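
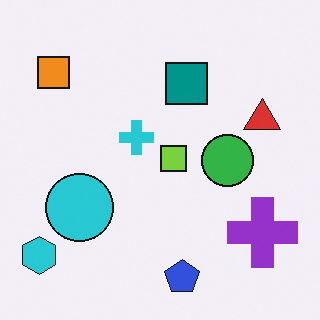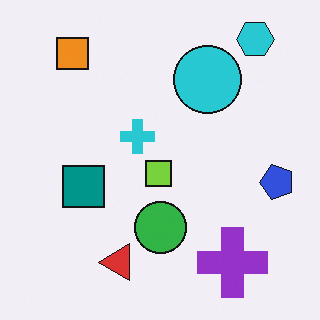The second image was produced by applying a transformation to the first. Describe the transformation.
The transformation is: transposed (reflected across the top-left ↔ bottom-right diagonal).

Shapes have swapped their row and column positions — what was in the top-right is now in the bottom-left — a diagonal reflection.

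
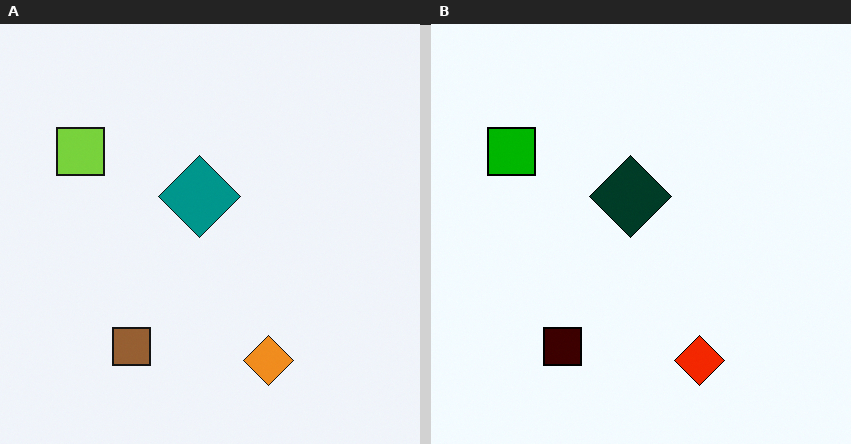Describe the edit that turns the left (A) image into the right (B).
Given much higher contrast.

Tones are pushed away from mid-grey across the whole image — a global contrast change.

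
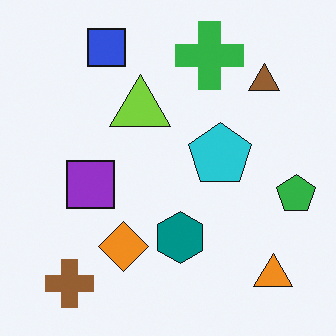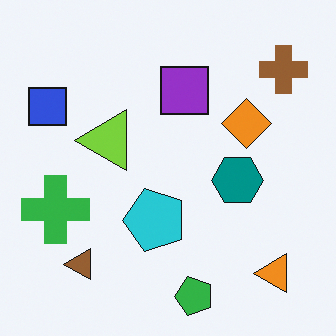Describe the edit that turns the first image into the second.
The transformation is: transposed (reflected across the top-left ↔ bottom-right diagonal).

Shapes have swapped their row and column positions — what was in the top-right is now in the bottom-left — a diagonal reflection.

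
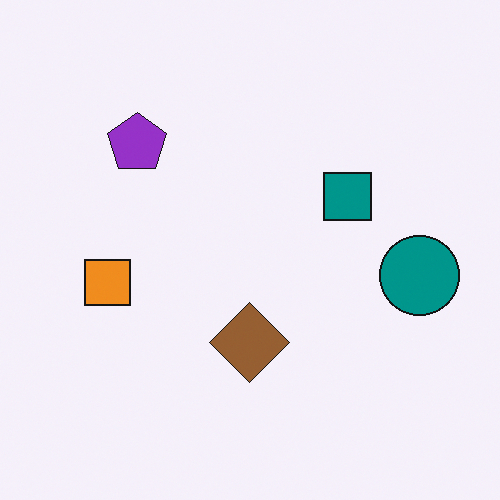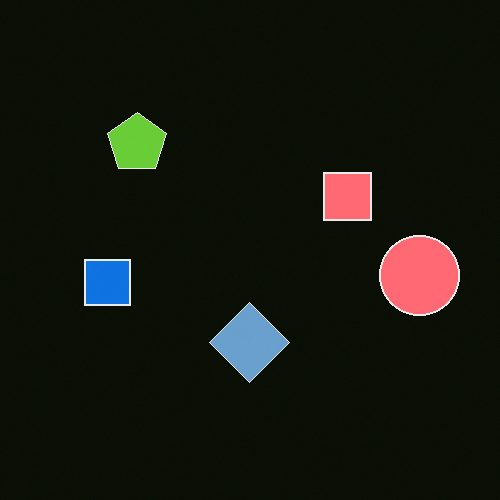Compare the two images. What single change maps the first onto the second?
The image was color-inverted (negative).

The light background has become dark and every shape's color is its complement — a photographic negative.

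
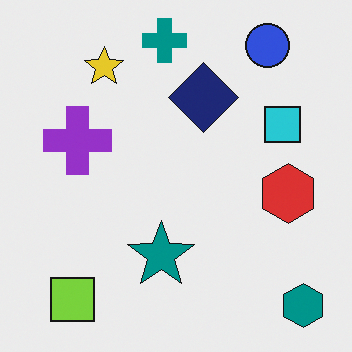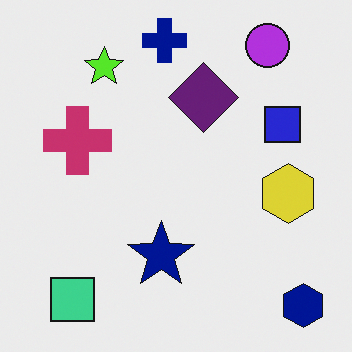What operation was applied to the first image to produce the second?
This is the original image hue-shifted slightly.

Every shape's color has rotated by the same amount around the hue wheel — a uniform hue shift.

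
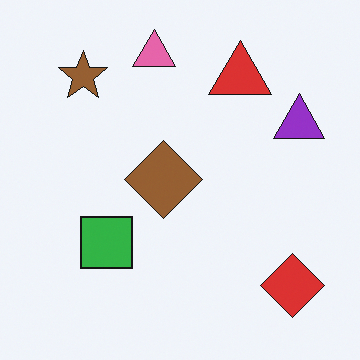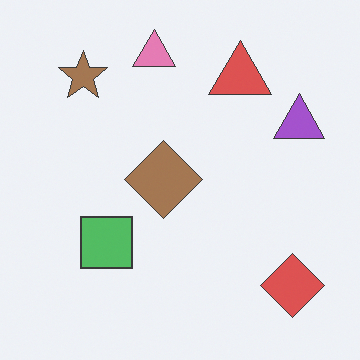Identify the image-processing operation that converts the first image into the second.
The image was given slightly reduced contrast.

Tones are pushed toward mid-grey across the whole image — a global contrast change.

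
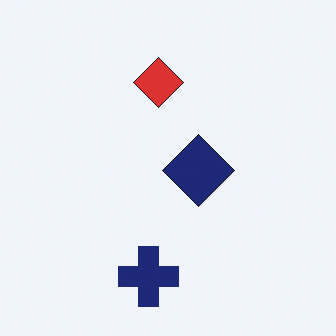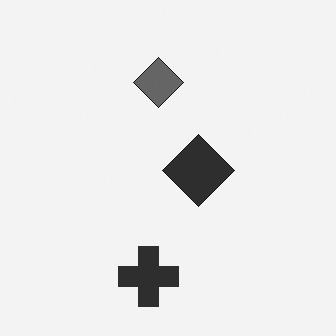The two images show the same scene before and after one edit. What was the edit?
The second image is the first converted to grayscale.

All color is removed — every shape is now a shade of grey.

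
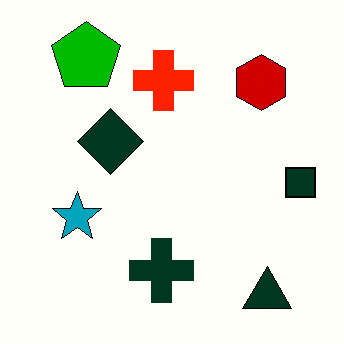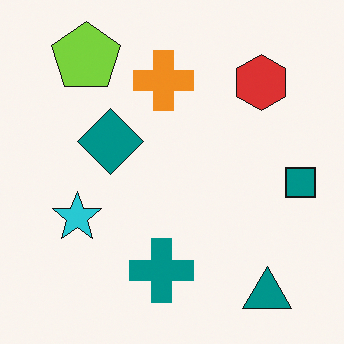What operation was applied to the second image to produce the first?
Boosted in contrast.

Tones are pushed away from mid-grey across the whole image — a global contrast change.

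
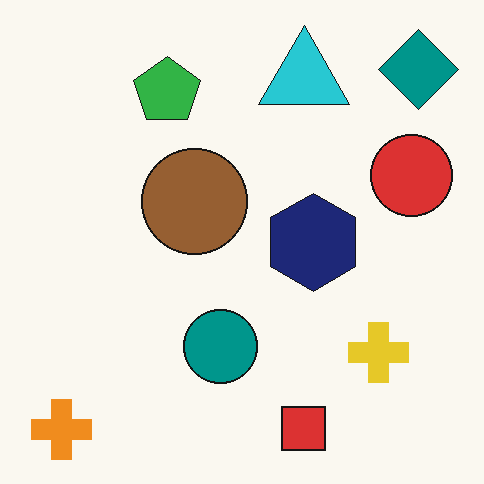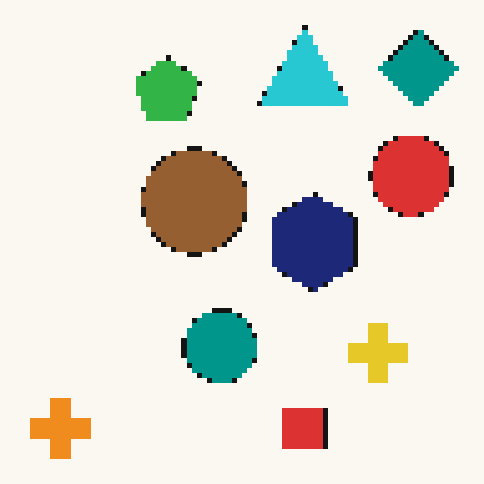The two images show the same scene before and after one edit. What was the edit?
This is the original image lightly pixelated (a mild mosaic effect).

Shapes are reduced to large square blocks; fine edges and outlines are lost — a downscale-then-upscale (mosaic) effect.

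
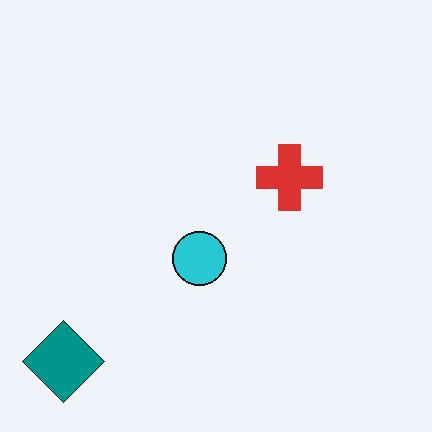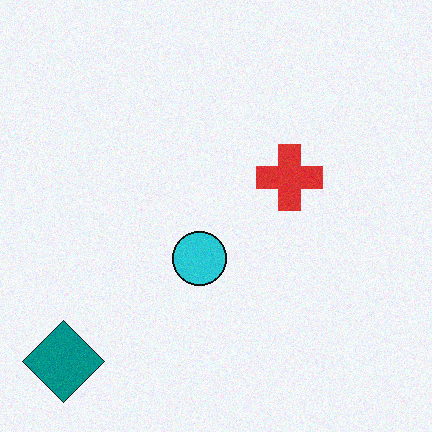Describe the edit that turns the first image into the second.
It was degraded with light additive noise.

Random speckle covers the whole image, including the flat background.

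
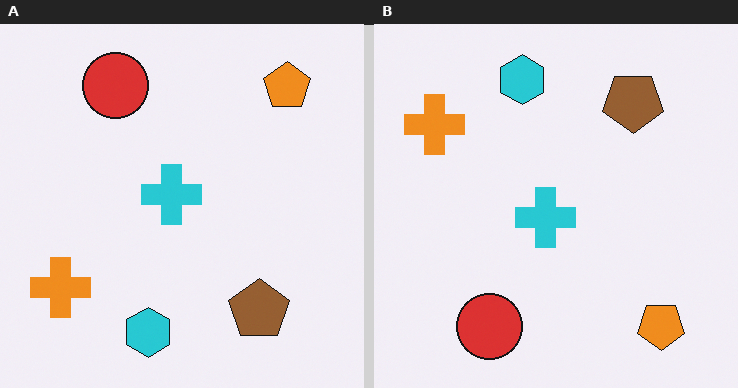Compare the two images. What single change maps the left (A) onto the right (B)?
It was flipped vertically (top ↔ bottom).

The cyan hexagon is in the bottom of the left (A) image and the top of the right (B) — shapes on opposite sides of the horizontal midline have swapped in a mirror flip.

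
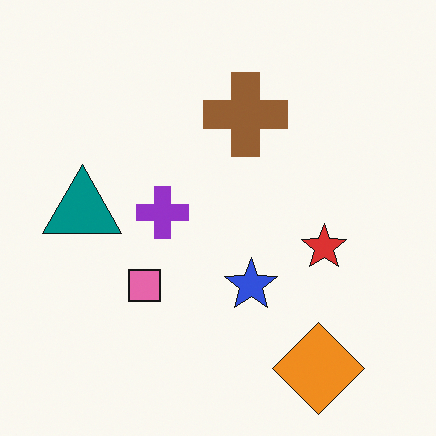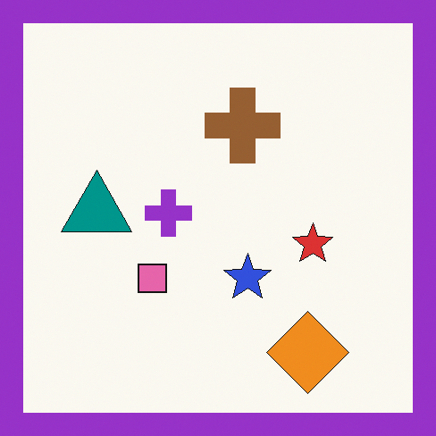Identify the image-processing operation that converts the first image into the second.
The second image is the first framed with a purple border.

A solid purple frame runs around the edge of the second image, with the content slightly shrunk inside it.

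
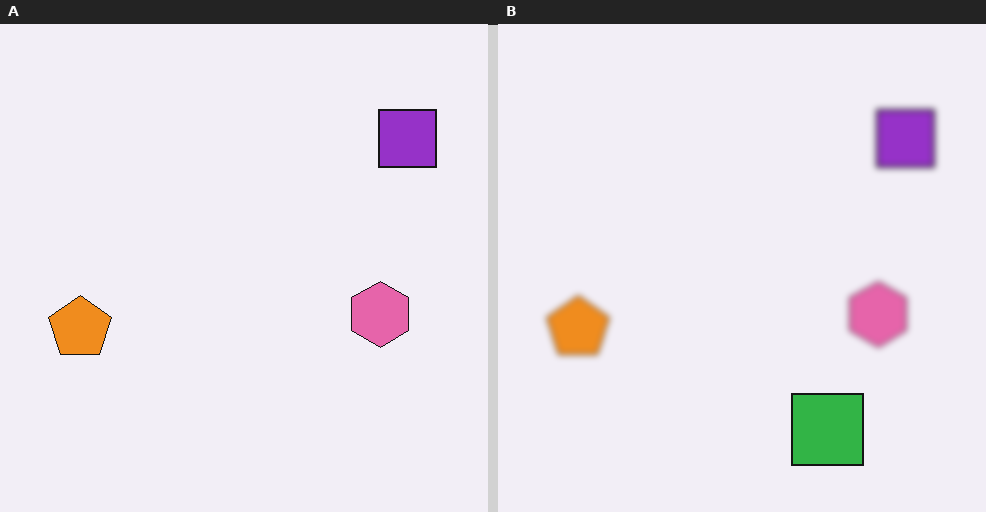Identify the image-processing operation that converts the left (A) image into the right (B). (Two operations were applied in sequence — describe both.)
Moderately blurred, then overlaid with an additional green square.

Shape edges and outlines are uniformly softened across the whole image. A green square appears in the right (B) image that is absent from the left (A).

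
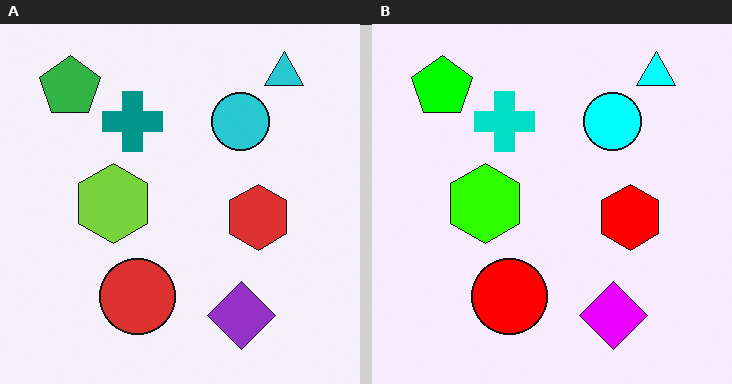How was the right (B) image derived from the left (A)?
The right (B) image is the left (A) heavily oversaturated.

All colors are more vivid — a global saturation change.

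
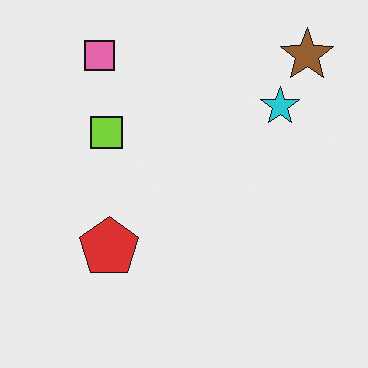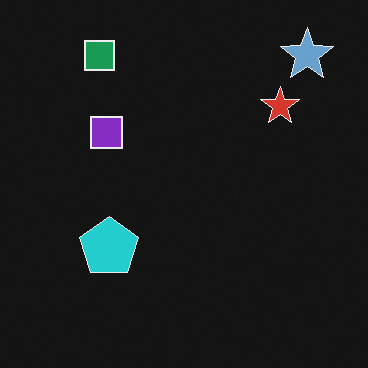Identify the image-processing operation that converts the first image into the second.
This is the original image color-inverted (negative).

The light background has become dark and every shape's color is its complement — a photographic negative.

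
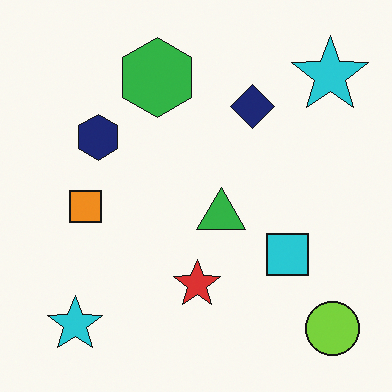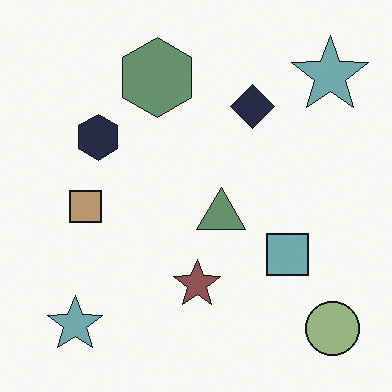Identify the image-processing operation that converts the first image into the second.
Made much more muted (saturation change).

All colors are more muted and greyish — a global saturation change.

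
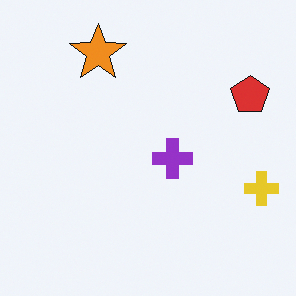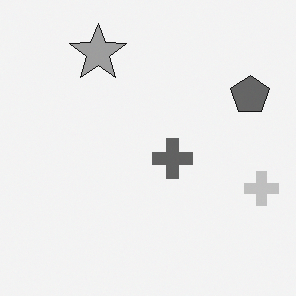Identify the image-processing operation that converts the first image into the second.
The image was converted to grayscale.

All color is removed — every shape is now a shade of grey.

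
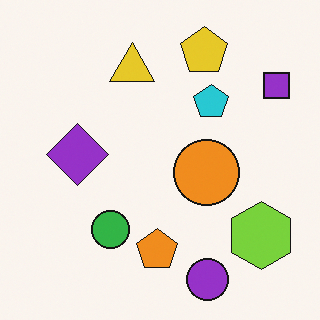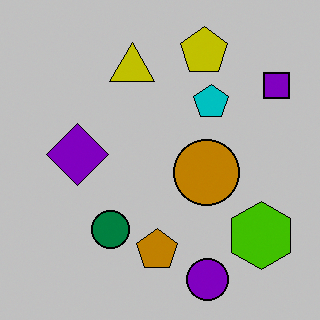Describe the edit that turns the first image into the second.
The image was aggressively posterized.

Each flat color has snapped to a coarser quantized level — most visibly, the near-white background has dropped to a flat grey.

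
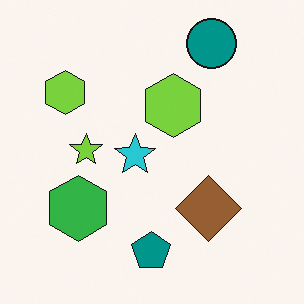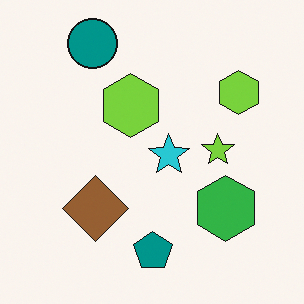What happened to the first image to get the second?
The second image is the first flipped horizontally (left ↔ right).

The green hexagon is in the bottom-left of the first image and the bottom-right of the second — shapes on opposite sides of the vertical midline have swapped in a mirror flip.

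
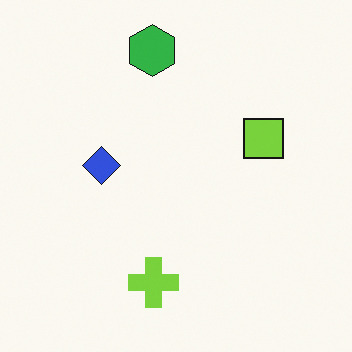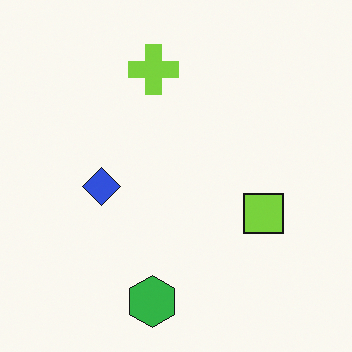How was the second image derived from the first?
The transformation is: flipped vertically (top ↔ bottom).

The green hexagon is in the top of the first image and the bottom of the second — shapes on opposite sides of the horizontal midline have swapped in a mirror flip.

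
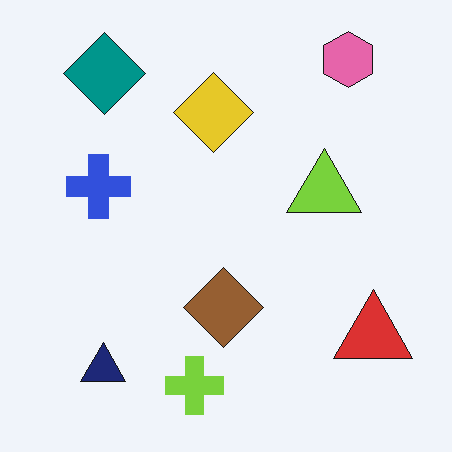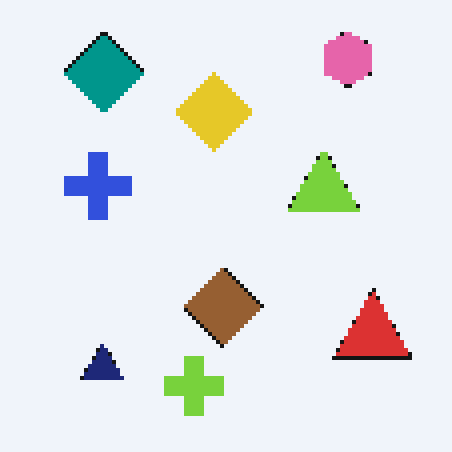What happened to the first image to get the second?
This is the original image lightly pixelated (a mild mosaic effect).

Shapes are reduced to large square blocks; fine edges and outlines are lost — a downscale-then-upscale (mosaic) effect.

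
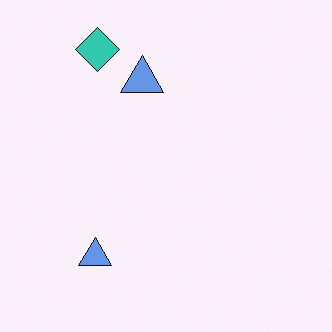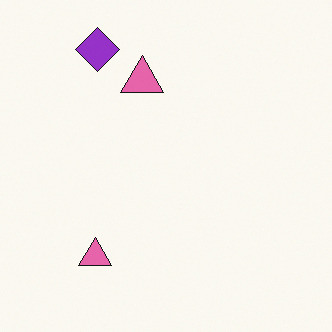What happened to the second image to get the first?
The transformation is: hue-shifted by a large amount.

Every shape's color has rotated by the same amount around the hue wheel — a uniform hue shift.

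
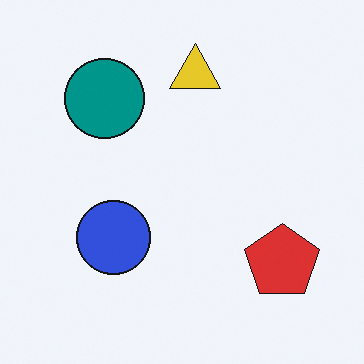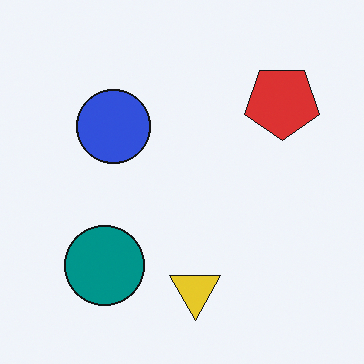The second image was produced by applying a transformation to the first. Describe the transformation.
The transformation is: flipped vertically (top ↔ bottom).

The yellow triangle is in the top of the first image and the bottom of the second — shapes on opposite sides of the horizontal midline have swapped in a mirror flip.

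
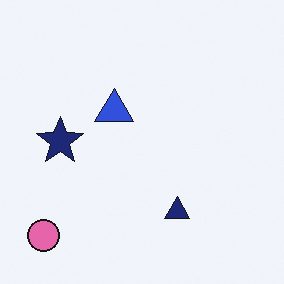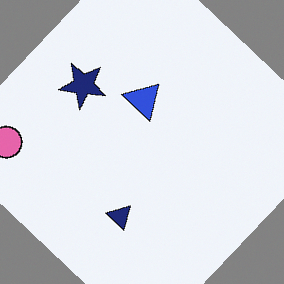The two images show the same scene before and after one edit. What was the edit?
The image was rotated clockwise by a large amount — several tens of degrees.

Every shape is tilted by the same angle and the image corners show triangular fill wedges — a whole-image rotation by a non-right angle.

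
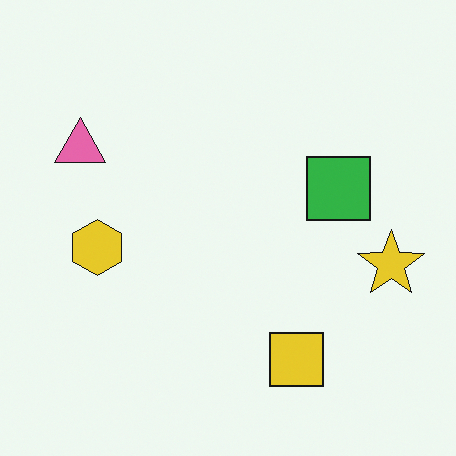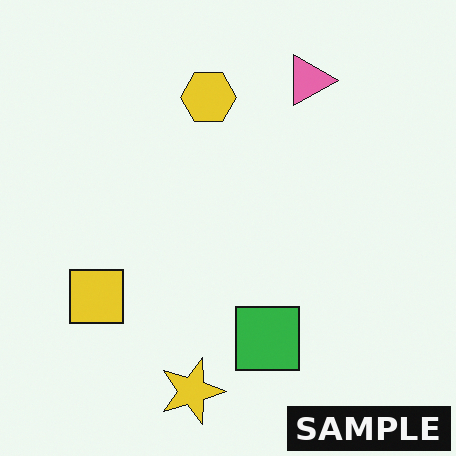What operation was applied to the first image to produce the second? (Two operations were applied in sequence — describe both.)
Rotated 90° clockwise, then watermarked with the text "SAMPLE" in the lower-right corner.

The pink triangle sits in the top-left of the first image and the top-right of the second — consistent with a whole-image 90° clockwise rotation. A dark label reading "SAMPLE" appears in the lower-right corner.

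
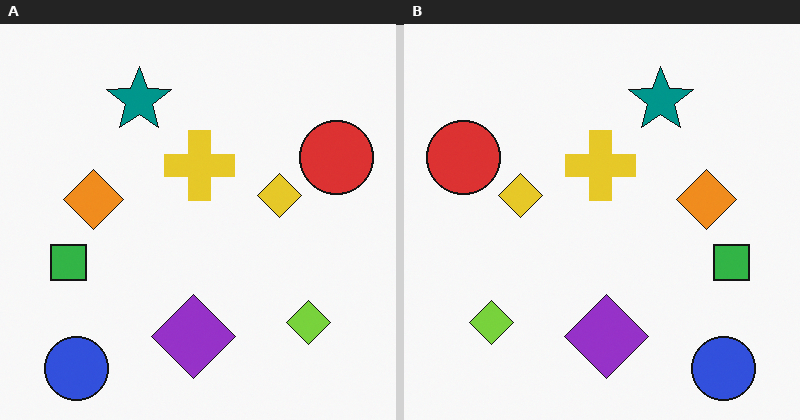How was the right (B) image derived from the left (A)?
This is the original image flipped horizontally (left ↔ right).

The red circle is in the right of the left (A) image and the left of the right (B) — shapes on opposite sides of the vertical midline have swapped in a mirror flip.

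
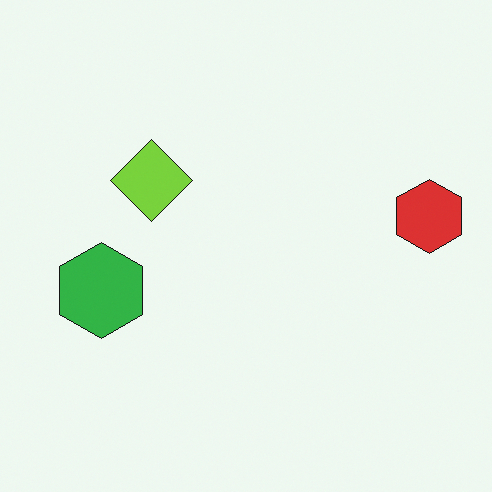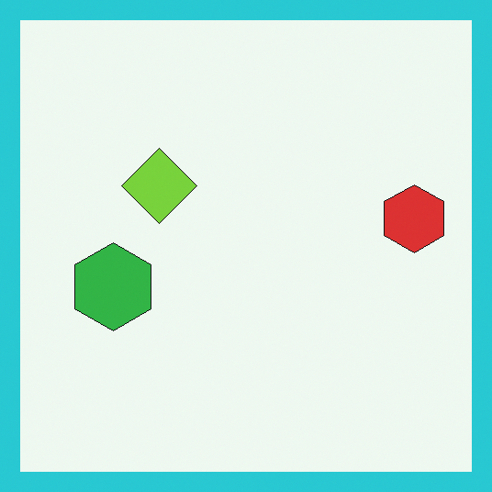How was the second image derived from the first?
This is the original image framed with a cyan border.

A solid cyan frame runs around the edge of the second image, with the content slightly shrunk inside it.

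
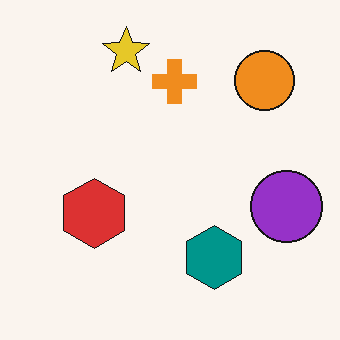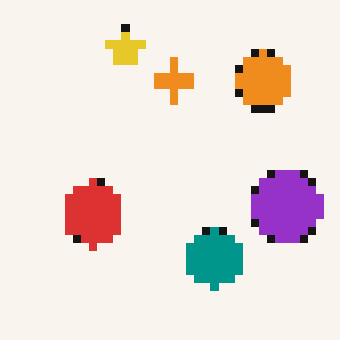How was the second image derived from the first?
This is the original image pixelated into visible square blocks.

Shapes are reduced to large square blocks; fine edges and outlines are lost — a downscale-then-upscale (mosaic) effect.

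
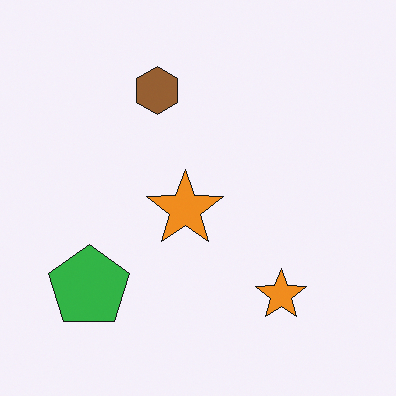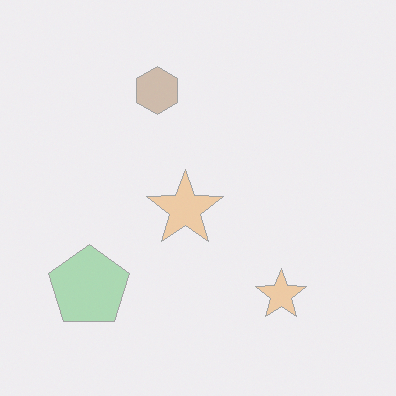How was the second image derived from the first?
It was given much lower contrast.

Tones are pushed toward mid-grey across the whole image — a global contrast change.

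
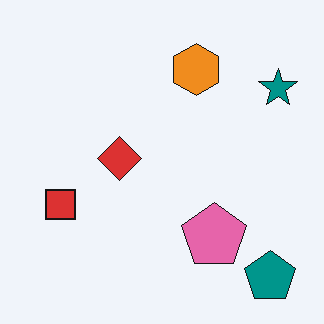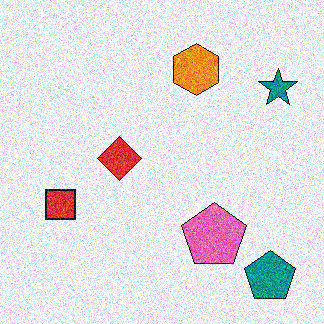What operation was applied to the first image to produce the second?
The image was degraded with a thick layer of grain.

Random speckle covers the whole image, including the flat background.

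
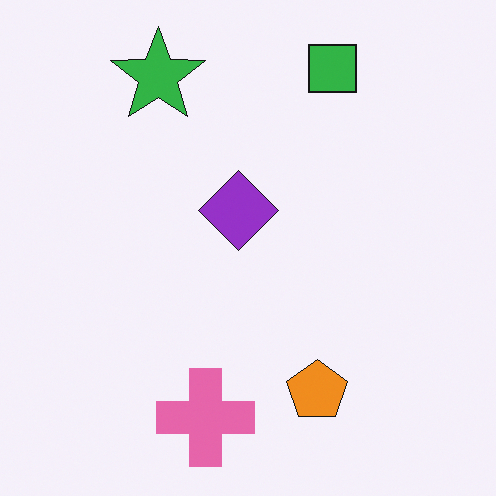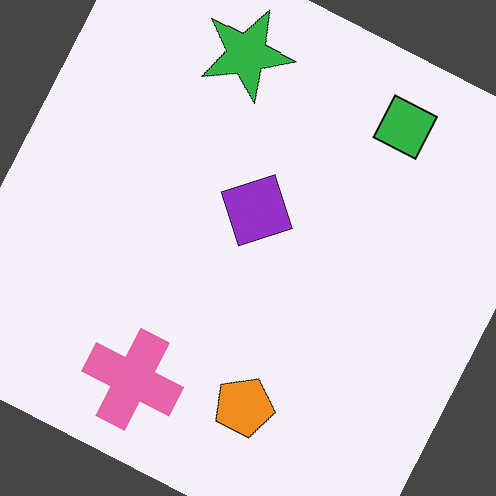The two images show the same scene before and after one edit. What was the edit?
The transformation is: rotated clockwise by a moderate amount.

Every shape is tilted by the same angle and the image corners show triangular fill wedges — a whole-image rotation by a non-right angle.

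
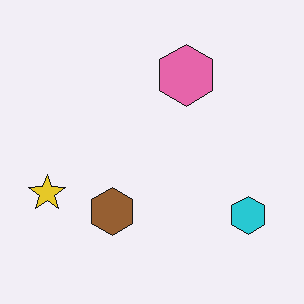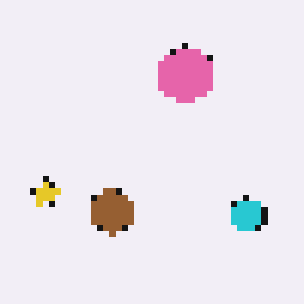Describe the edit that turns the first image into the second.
The transformation is: moderately pixelated.

Shapes are reduced to large square blocks; fine edges and outlines are lost — a downscale-then-upscale (mosaic) effect.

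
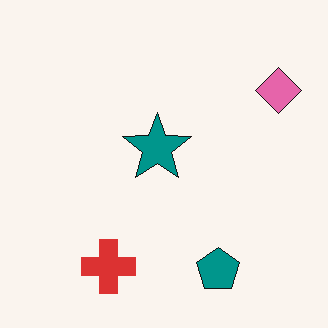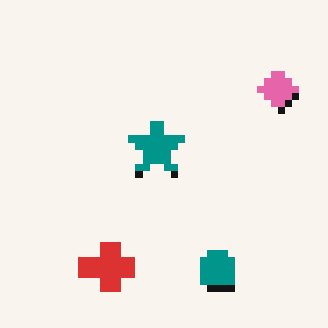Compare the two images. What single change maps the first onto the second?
Pixelated into visible square blocks.

Shapes are reduced to large square blocks; fine edges and outlines are lost — a downscale-then-upscale (mosaic) effect.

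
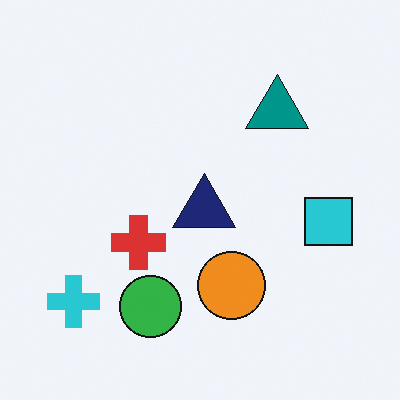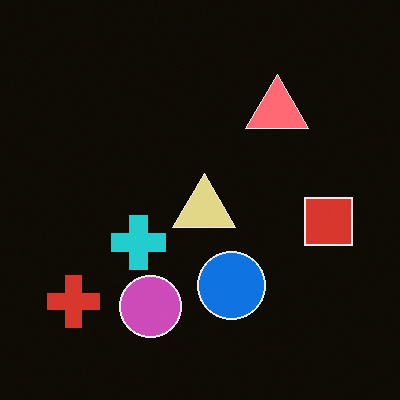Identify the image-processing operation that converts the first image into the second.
It was color-inverted (negative).

The light background has become dark and every shape's color is its complement — a photographic negative.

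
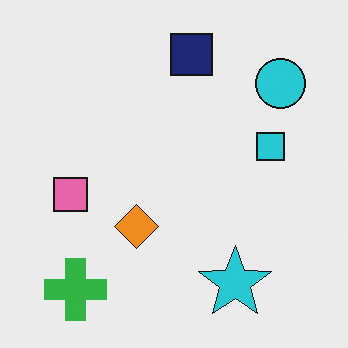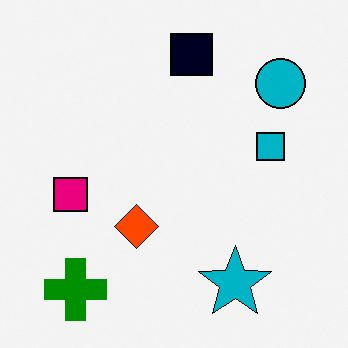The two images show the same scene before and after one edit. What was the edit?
Boosted in contrast.

Tones are pushed away from mid-grey across the whole image — a global contrast change.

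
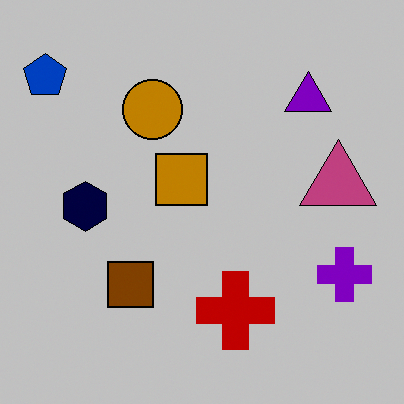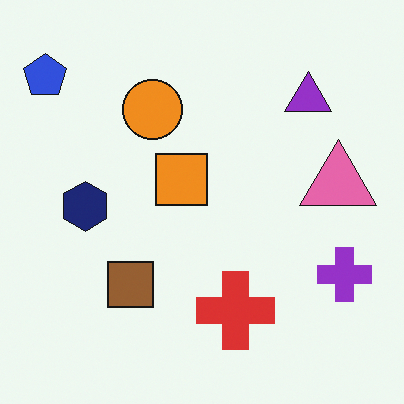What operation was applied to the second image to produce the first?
It was aggressively posterized.

Each flat color has snapped to a coarser quantized level — most visibly, the near-white background has dropped to a flat grey.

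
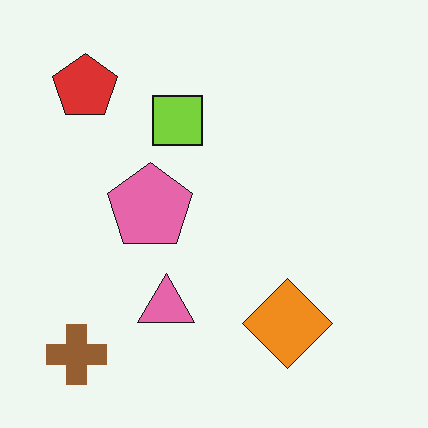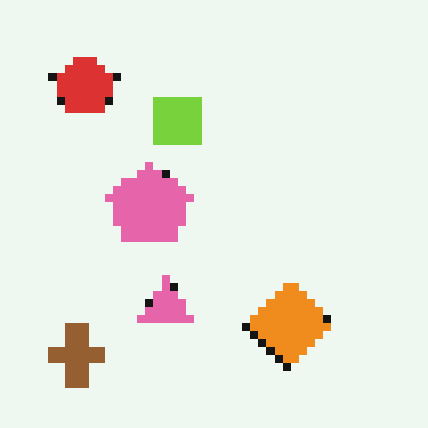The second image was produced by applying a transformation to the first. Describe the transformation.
Pixelated into visible square blocks.

Shapes are reduced to large square blocks; fine edges and outlines are lost — a downscale-then-upscale (mosaic) effect.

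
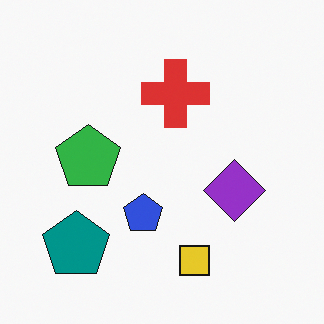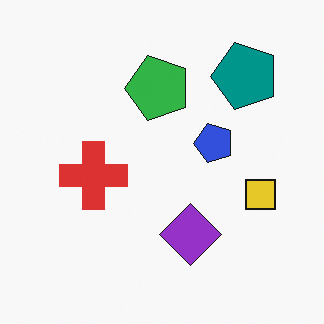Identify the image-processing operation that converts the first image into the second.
The image was transposed (reflected across the top-left ↔ bottom-right diagonal).

Shapes have swapped their row and column positions — what was in the top-right is now in the bottom-left — a diagonal reflection.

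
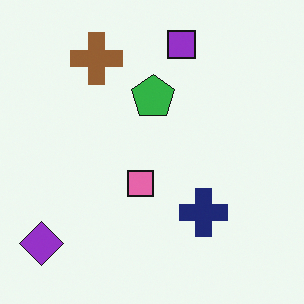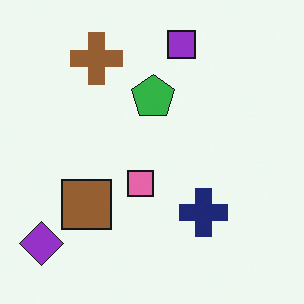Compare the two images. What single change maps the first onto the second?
The transformation is: overlaid with an additional brown square.

A brown square appears in the second image that is absent from the first.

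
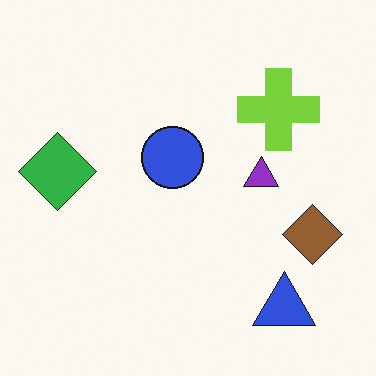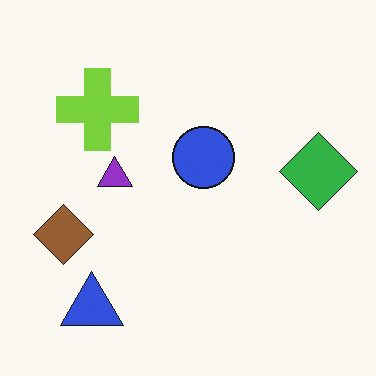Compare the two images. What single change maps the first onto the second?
Flipped horizontally (left ↔ right).

The green diamond is in the left of the first image and the right of the second — shapes on opposite sides of the vertical midline have swapped in a mirror flip.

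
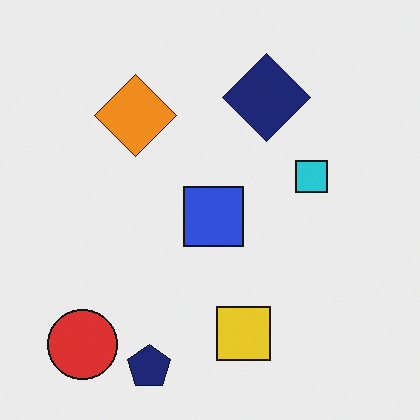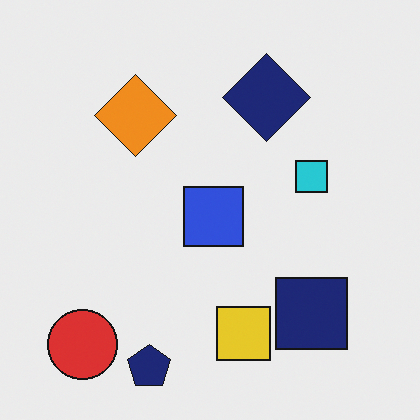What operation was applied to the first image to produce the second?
The second image is the first overlaid with an additional navy square.

A navy square appears in the second image that is absent from the first.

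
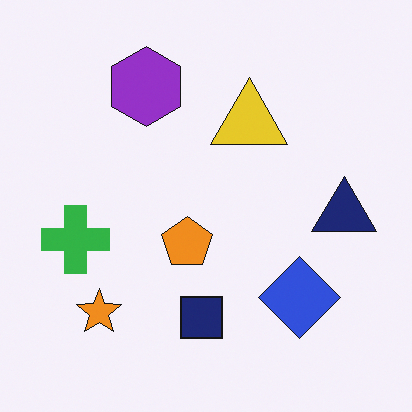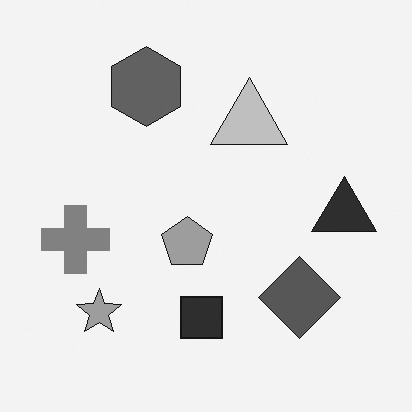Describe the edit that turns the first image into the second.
The transformation is: converted to grayscale.

All color is removed — every shape is now a shade of grey.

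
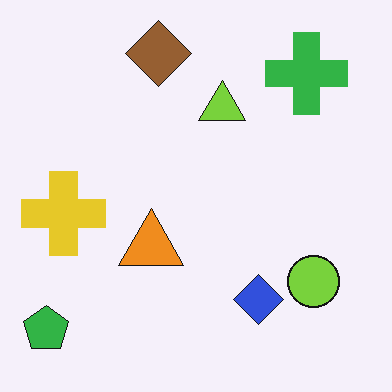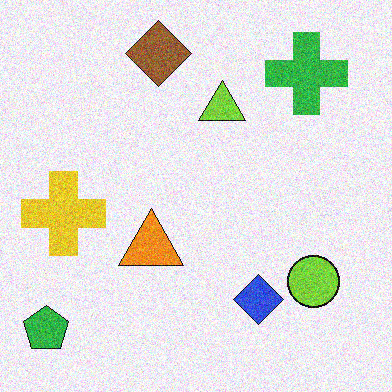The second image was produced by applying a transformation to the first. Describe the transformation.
The transformation is: degraded with visible gaussian noise.

Random speckle covers the whole image, including the flat background.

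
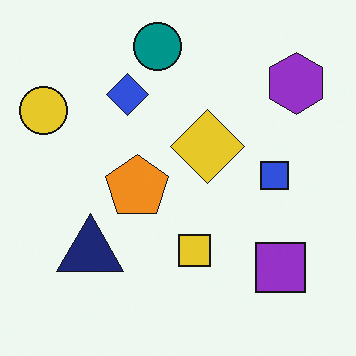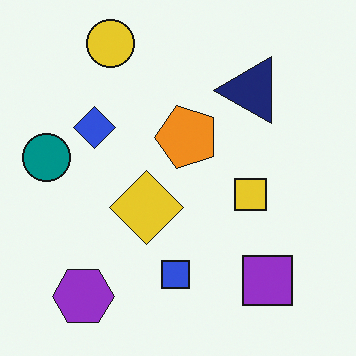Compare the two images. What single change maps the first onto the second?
This is the original image transposed (reflected across the top-left ↔ bottom-right diagonal).

Shapes have swapped their row and column positions — what was in the top-right is now in the bottom-left — a diagonal reflection.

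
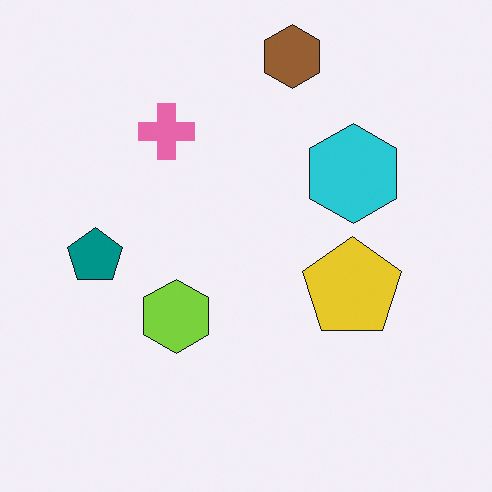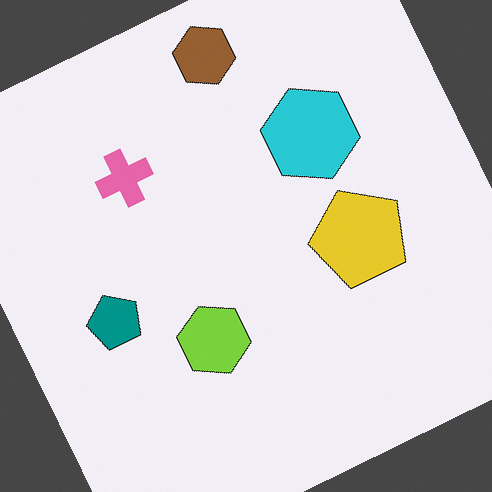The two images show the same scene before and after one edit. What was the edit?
It was rotated counter-clockwise by a clearly visible amount.

Every shape is tilted by the same angle and the image corners show triangular fill wedges — a whole-image rotation by a non-right angle.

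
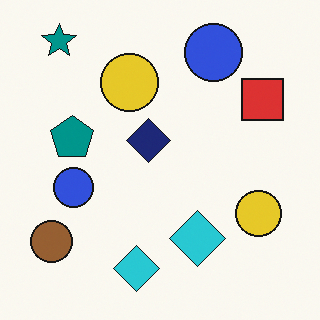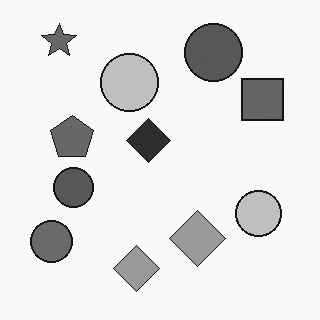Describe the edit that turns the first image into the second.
It was converted to grayscale.

All color is removed — every shape is now a shade of grey.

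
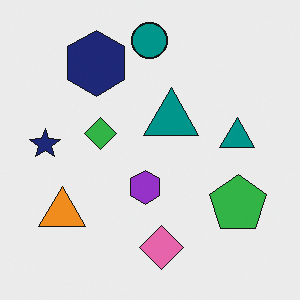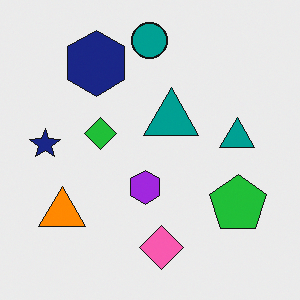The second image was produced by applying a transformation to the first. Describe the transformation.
It was slightly oversaturated.

All colors are more vivid — a global saturation change.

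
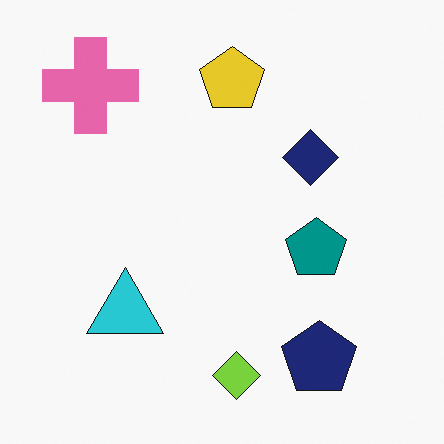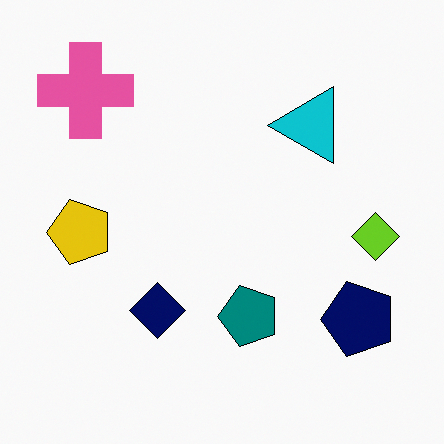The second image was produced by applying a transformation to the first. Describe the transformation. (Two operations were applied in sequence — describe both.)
The second image is the first given slightly increased contrast, then transposed (reflected across the top-left ↔ bottom-right diagonal).

Tones are pushed away from mid-grey across the whole image — a global contrast change. Shapes have swapped their row and column positions — what was in the top-right is now in the bottom-left — a diagonal reflection.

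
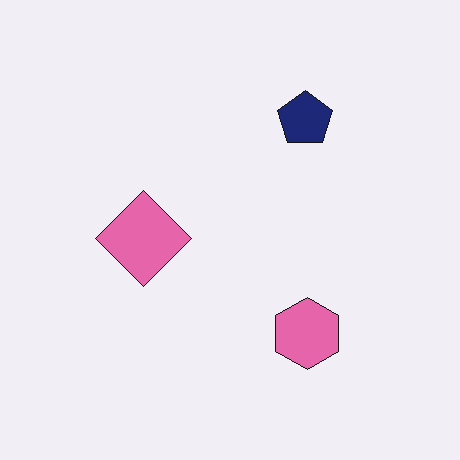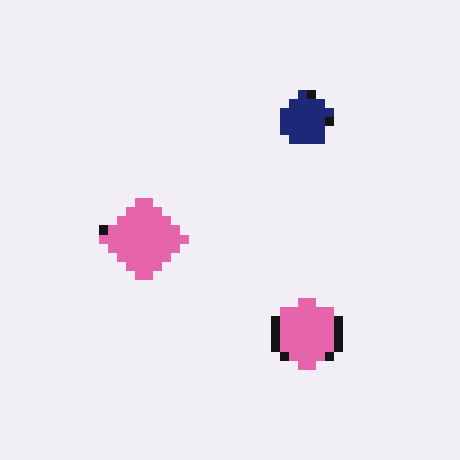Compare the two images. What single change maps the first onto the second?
The image was coarsely pixelated.

Shapes are reduced to large square blocks; fine edges and outlines are lost — a downscale-then-upscale (mosaic) effect.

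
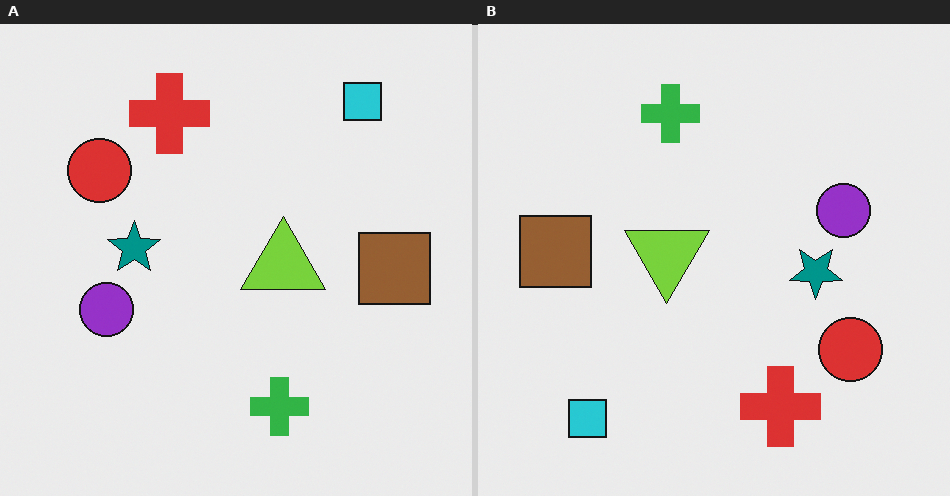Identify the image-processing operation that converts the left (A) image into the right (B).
This is the original image rotated 180°.

The cyan square sits in the top-right of the left (A) image and the bottom-left of the right (B) — consistent with a whole-image 180° rotation.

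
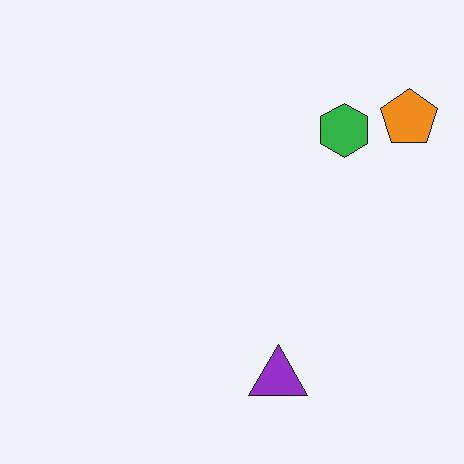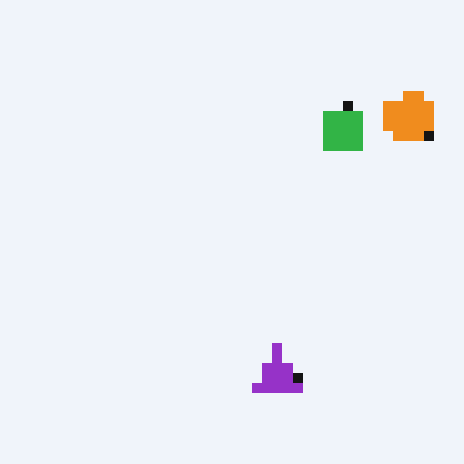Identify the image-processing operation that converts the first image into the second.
The transformation is: heavily pixelated into large blocks.

Shapes are reduced to large square blocks; fine edges and outlines are lost — a downscale-then-upscale (mosaic) effect.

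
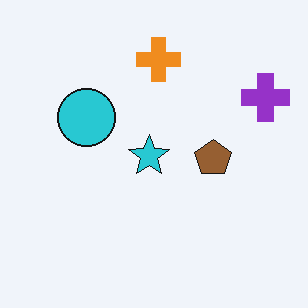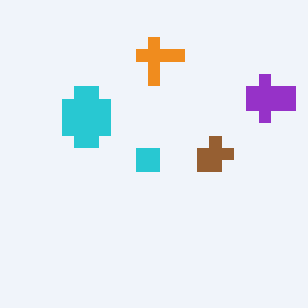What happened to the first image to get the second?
The second image is the first coarsely pixelated.

Shapes are reduced to large square blocks; fine edges and outlines are lost — a downscale-then-upscale (mosaic) effect.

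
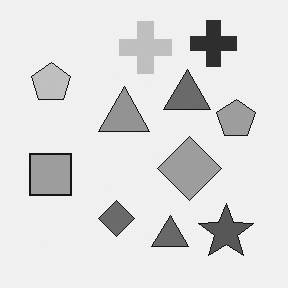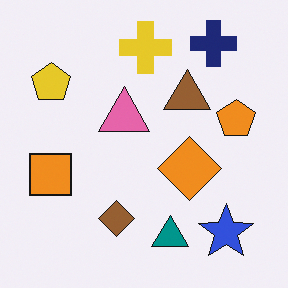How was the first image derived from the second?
The image was converted to grayscale.

All color is removed — every shape is now a shade of grey.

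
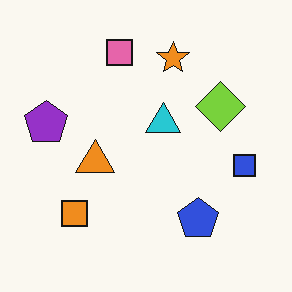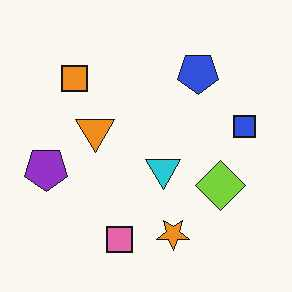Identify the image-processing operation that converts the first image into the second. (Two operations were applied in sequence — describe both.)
The transformation is: flipped vertically (top ↔ bottom), then given moderate JPEG compression.

The pink square is in the top of the first image and the bottom of the second — shapes on opposite sides of the horizontal midline have swapped in a mirror flip. Blocky 8×8 compression artifacts appear around shape edges and the flat background shows ringing — characteristic JPEG degradation.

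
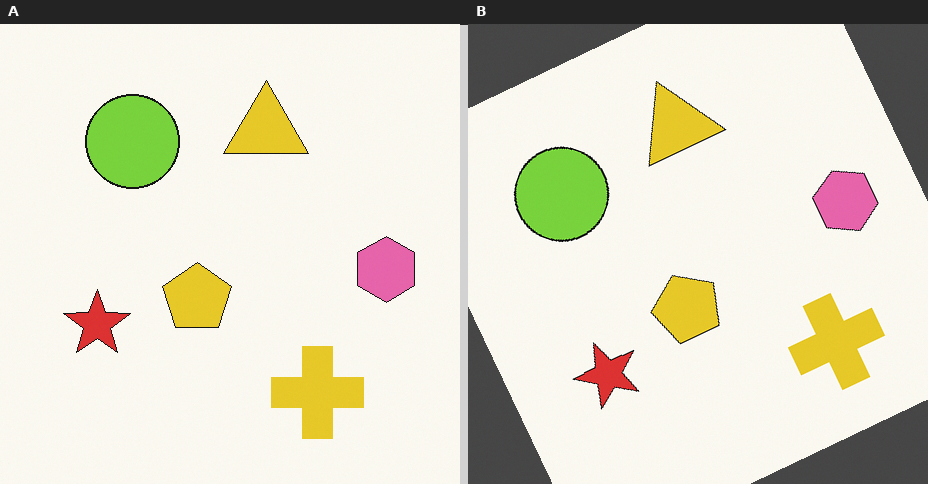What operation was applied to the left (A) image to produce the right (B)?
Rotated counter-clockwise by a clearly visible amount.

Every shape is tilted by the same angle and the image corners show triangular fill wedges — a whole-image rotation by a non-right angle.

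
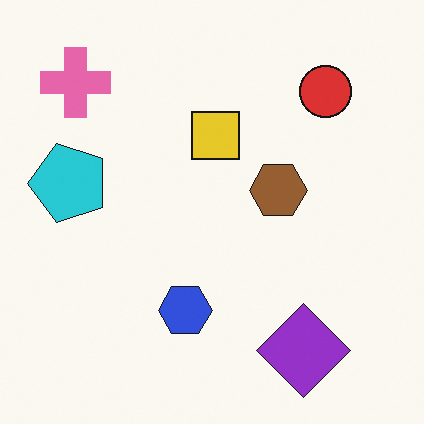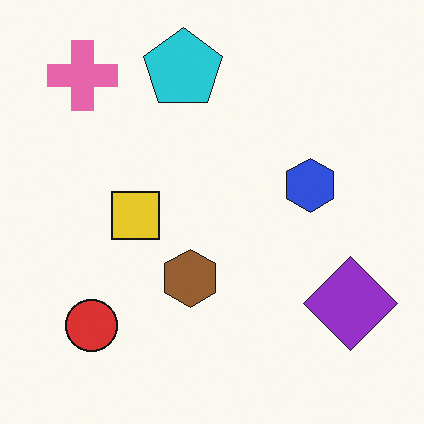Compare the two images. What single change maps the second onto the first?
It was transposed (reflected across the top-left ↔ bottom-right diagonal).

Shapes have swapped their row and column positions — what was in the top-right is now in the bottom-left — a diagonal reflection.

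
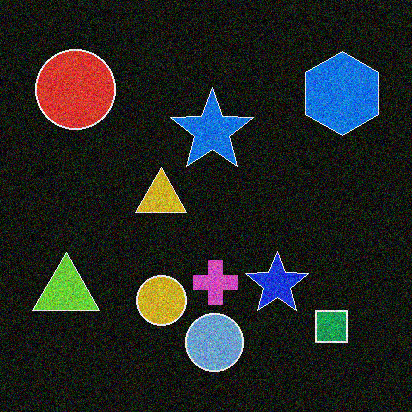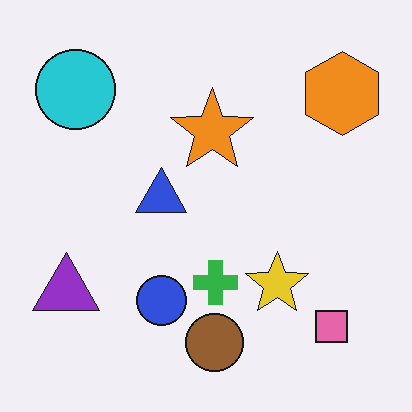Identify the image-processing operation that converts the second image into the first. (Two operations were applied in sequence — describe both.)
This is the original image color-inverted (negative), then degraded with visible gaussian noise.

The light background has become dark and every shape's color is its complement — a photographic negative. Random speckle covers the whole image, including the flat background.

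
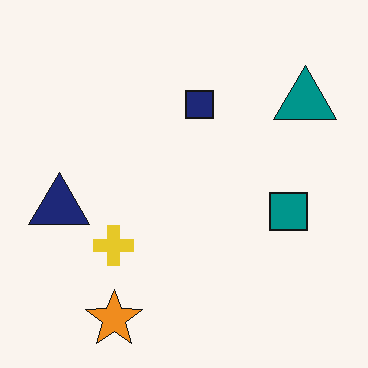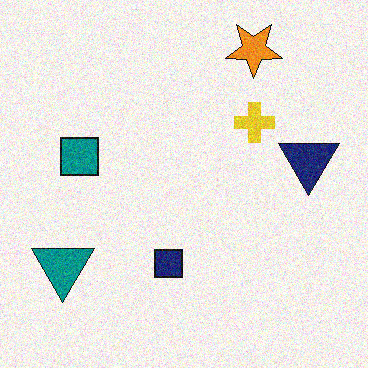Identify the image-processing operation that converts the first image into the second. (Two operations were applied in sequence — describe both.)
The transformation is: degraded with visible gaussian noise, then rotated 180°.

Random speckle covers the whole image, including the flat background. The orange star sits in the bottom-left of the first image and the top-right of the second — consistent with a whole-image 180° rotation.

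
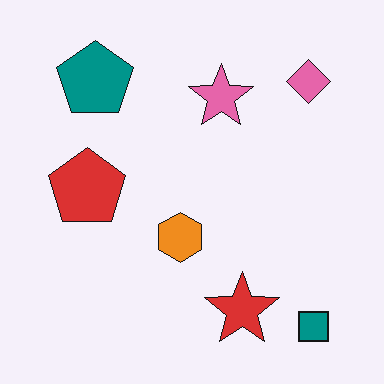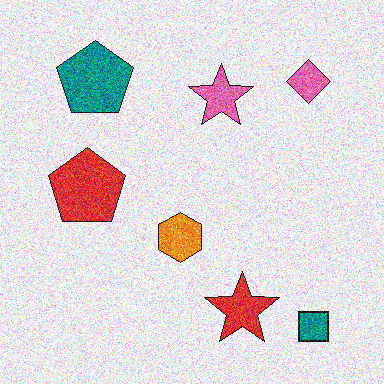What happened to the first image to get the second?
The second image is the first degraded with a thick layer of grain.

Random speckle covers the whole image, including the flat background.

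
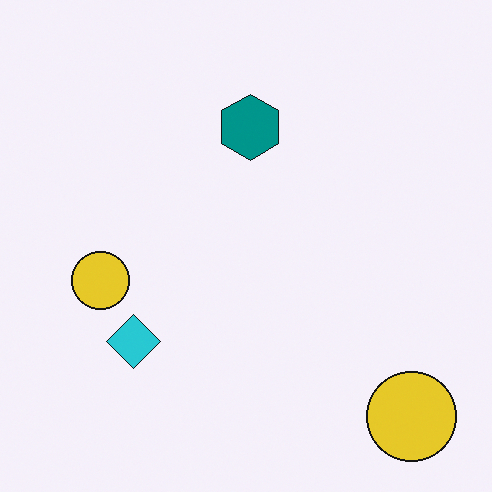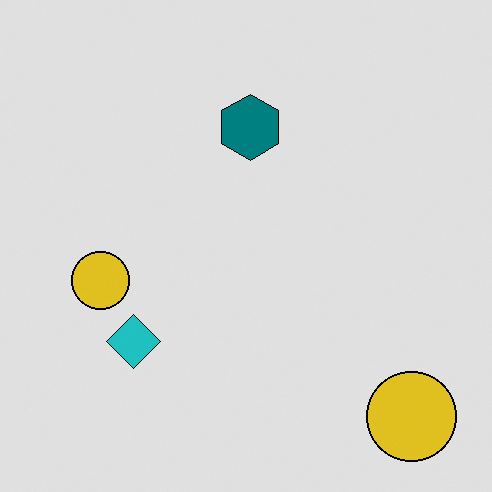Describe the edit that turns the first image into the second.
This is the original image moderately posterized.

Each flat color has snapped to a coarser quantized level — most visibly, the near-white background has dropped to a flat grey.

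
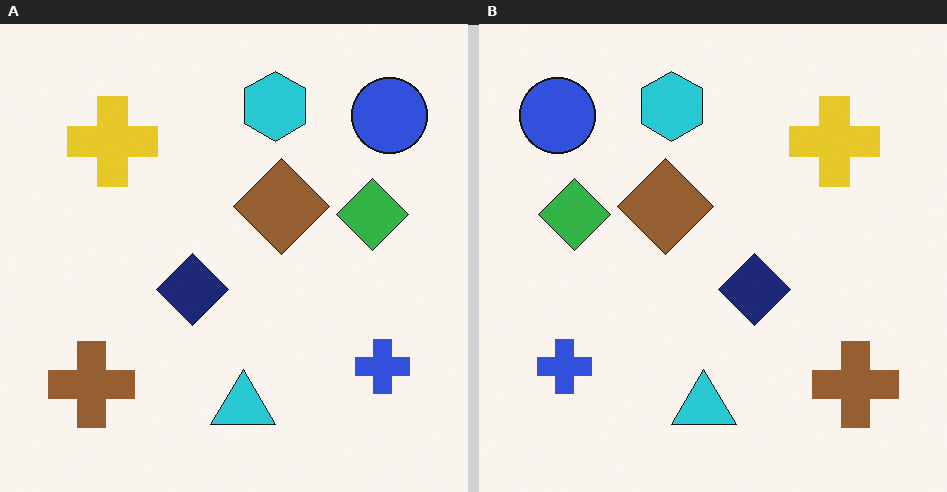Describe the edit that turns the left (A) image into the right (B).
The right (B) image is the left (A) flipped horizontally (left ↔ right).

The blue circle is in the top-right of the left (A) image and the top-left of the right (B) — shapes on opposite sides of the vertical midline have swapped in a mirror flip.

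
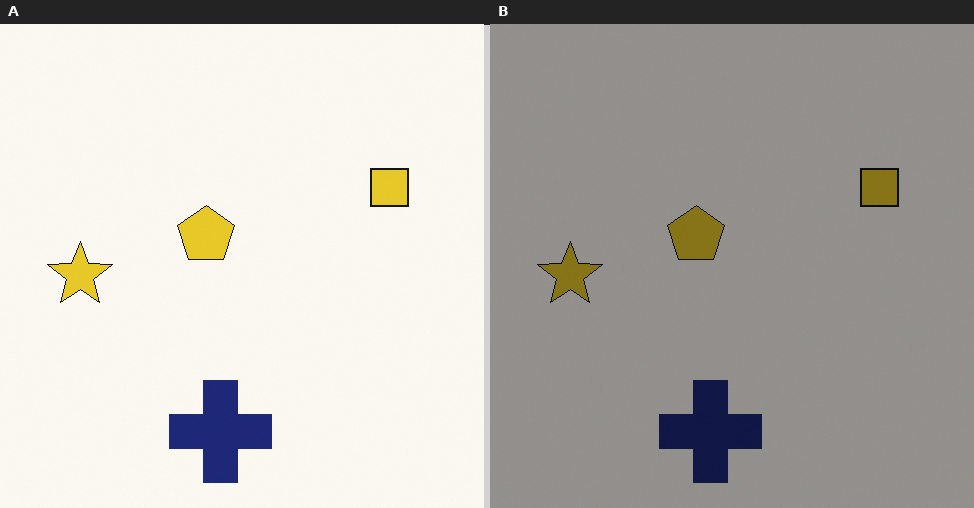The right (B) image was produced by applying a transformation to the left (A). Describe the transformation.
The image was darkened a lot.

Every pixel — background and shapes alike — is uniformly darkened.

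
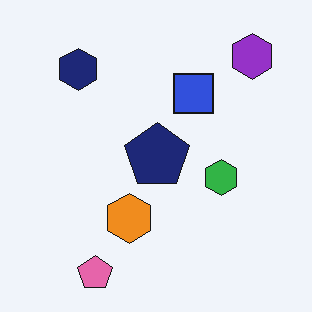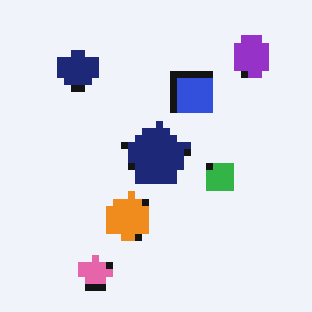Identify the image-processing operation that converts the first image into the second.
Moderately pixelated.

Shapes are reduced to large square blocks; fine edges and outlines are lost — a downscale-then-upscale (mosaic) effect.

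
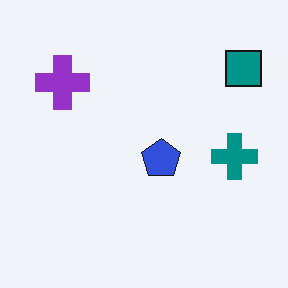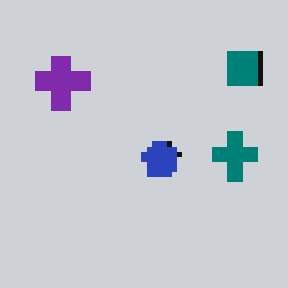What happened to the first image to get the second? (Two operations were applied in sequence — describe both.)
The second image is the first slightly darkened, then mildly pixelated.

Every pixel — background and shapes alike — is uniformly darkened. Shapes are reduced to large square blocks; fine edges and outlines are lost — a downscale-then-upscale (mosaic) effect.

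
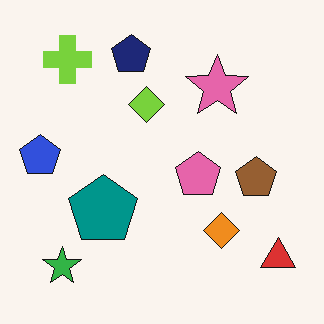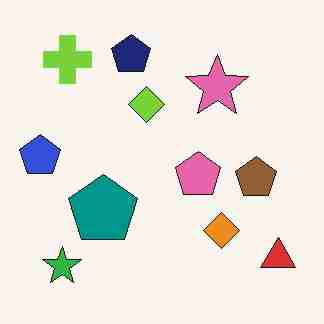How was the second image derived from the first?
The transformation is: heavily JPEG-compressed with obvious blocking artifacts.

Blocky 8×8 compression artifacts appear around shape edges and the flat background shows ringing — characteristic JPEG degradation.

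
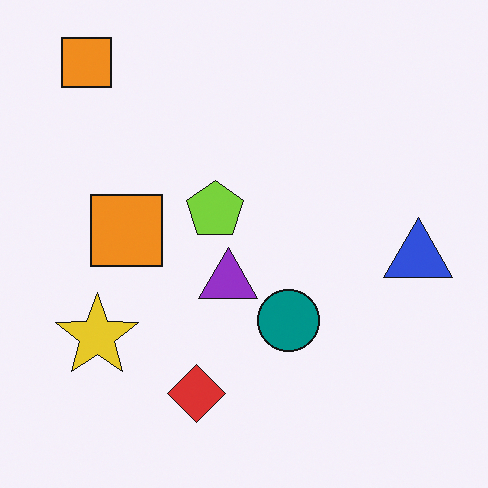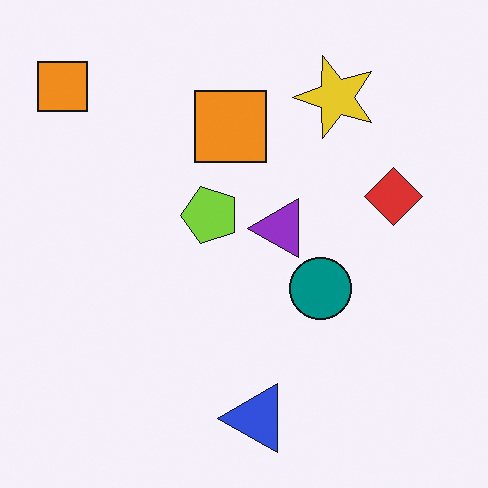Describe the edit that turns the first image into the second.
This is the original image transposed (reflected across the top-left ↔ bottom-right diagonal).

Shapes have swapped their row and column positions — what was in the top-right is now in the bottom-left — a diagonal reflection.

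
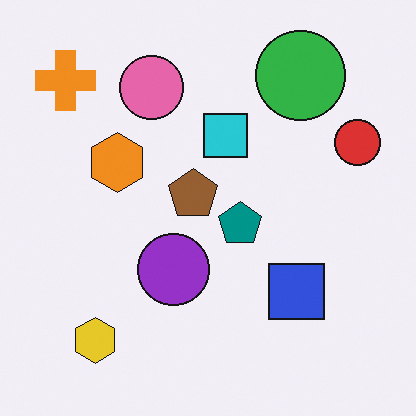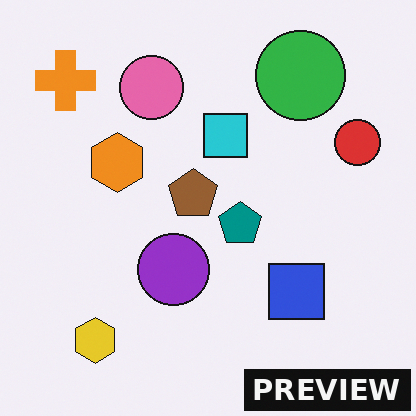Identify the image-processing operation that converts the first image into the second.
The image was watermarked with the text "PREVIEW" in the lower-right corner.

A dark label reading "PREVIEW" appears in the lower-right corner.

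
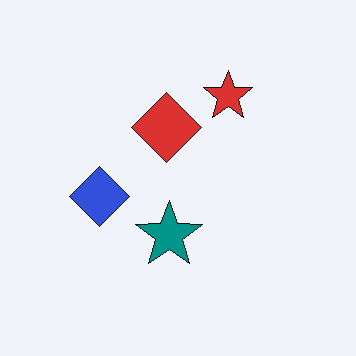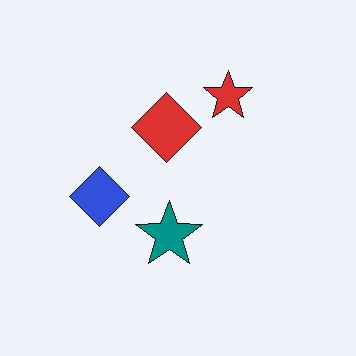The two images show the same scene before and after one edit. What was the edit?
The transformation is: given moderate JPEG compression.

Blocky 8×8 compression artifacts appear around shape edges and the flat background shows ringing — characteristic JPEG degradation.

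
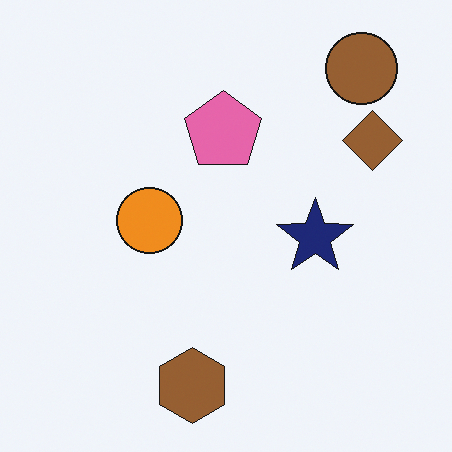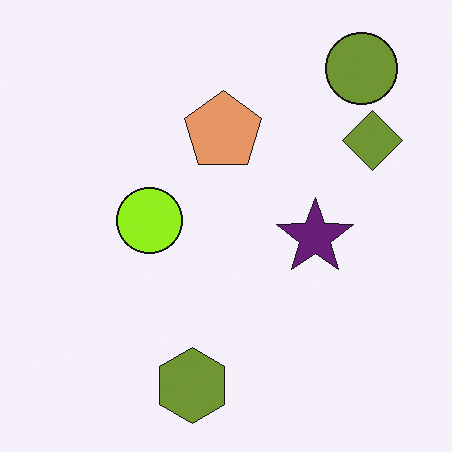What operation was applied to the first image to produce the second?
The second image is the first hue-shifted slightly.

Every shape's color has rotated by the same amount around the hue wheel — a uniform hue shift.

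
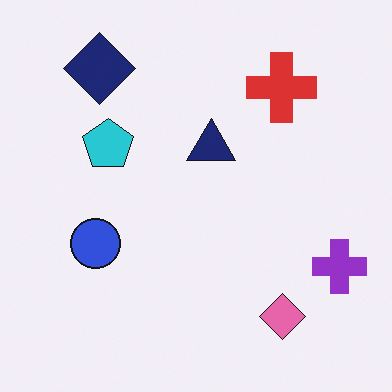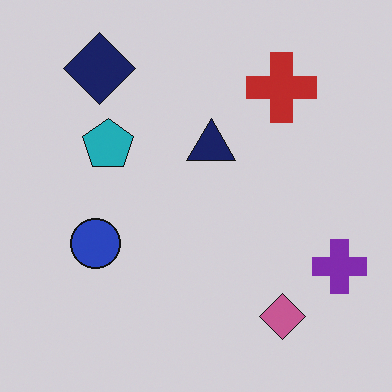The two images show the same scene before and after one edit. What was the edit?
The transformation is: slightly darkened.

Every pixel — background and shapes alike — is uniformly darkened.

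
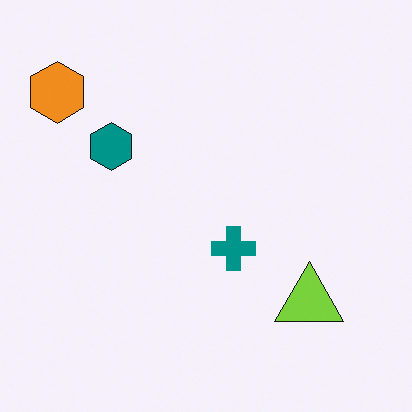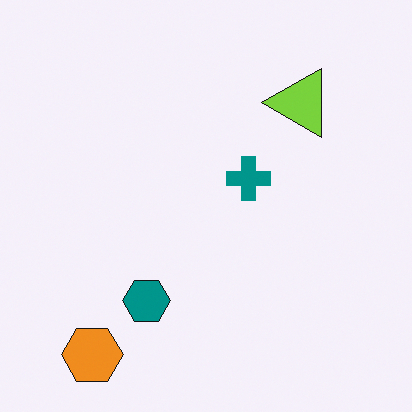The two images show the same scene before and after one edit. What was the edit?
This is the original image rotated 90° counter-clockwise.

The orange hexagon sits in the top-left of the first image and the bottom-left of the second — consistent with a whole-image 90° counter-clockwise rotation.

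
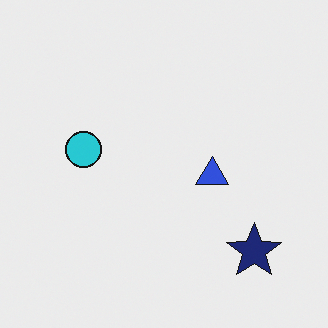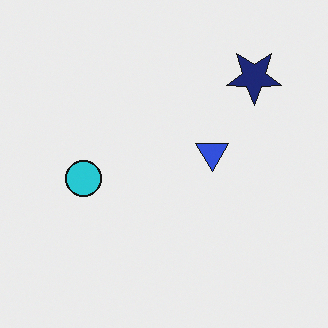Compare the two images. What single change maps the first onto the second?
This is the original image flipped vertically (top ↔ bottom).

The navy star is in the bottom-right of the first image and the top-right of the second — shapes on opposite sides of the horizontal midline have swapped in a mirror flip.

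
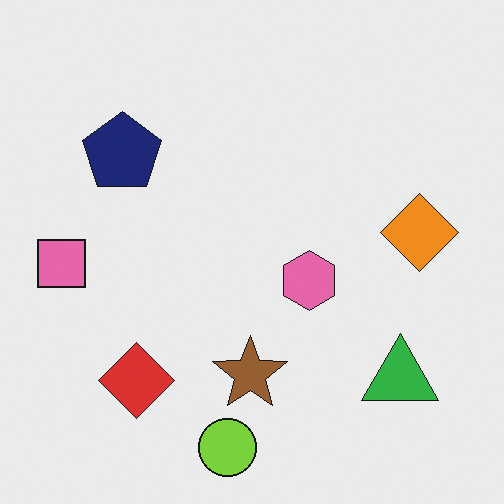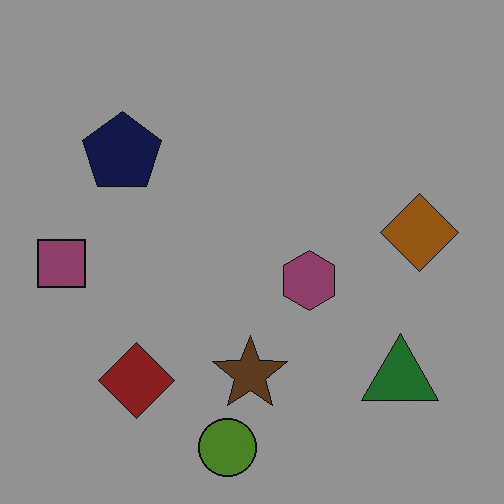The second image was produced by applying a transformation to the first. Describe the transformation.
It was darkened a lot.

Every pixel — background and shapes alike — is uniformly darkened.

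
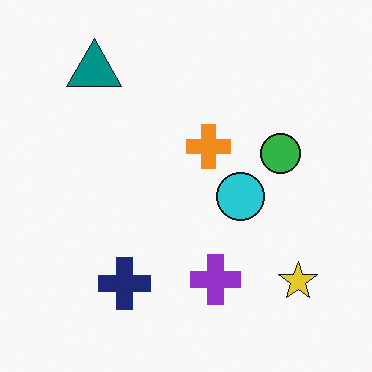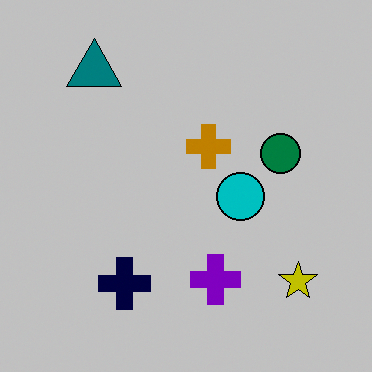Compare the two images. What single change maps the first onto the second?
Heavily posterized to just a handful of flat colors.

Each flat color has snapped to a coarser quantized level — most visibly, the near-white background has dropped to a flat grey.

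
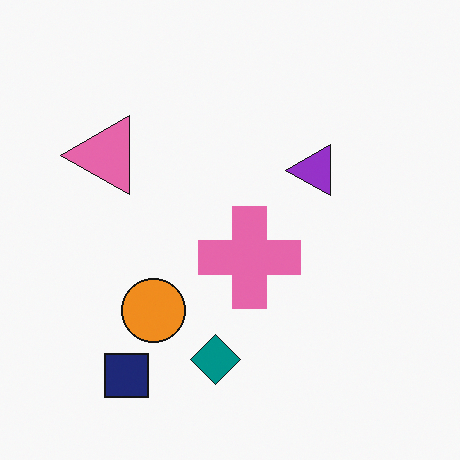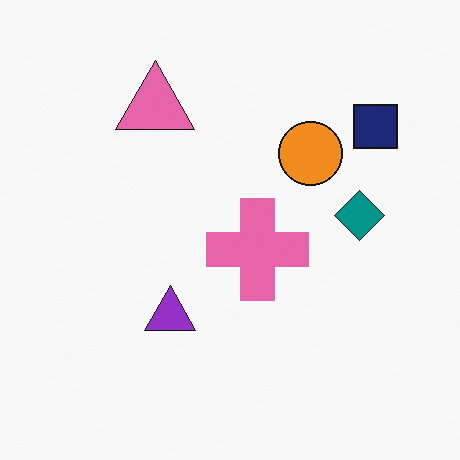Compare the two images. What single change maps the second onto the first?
Transposed (reflected across the top-left ↔ bottom-right diagonal).

Shapes have swapped their row and column positions — what was in the top-right is now in the bottom-left — a diagonal reflection.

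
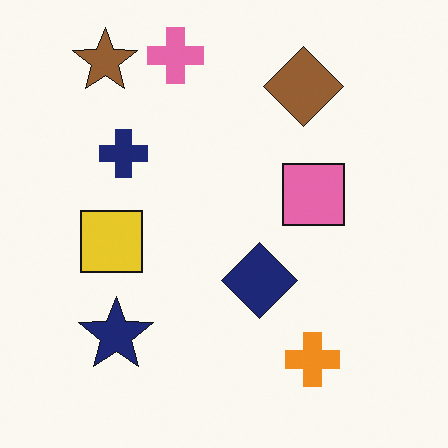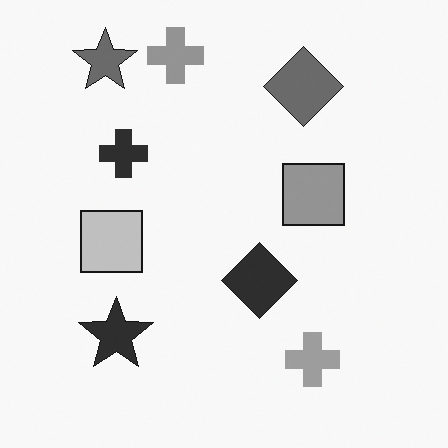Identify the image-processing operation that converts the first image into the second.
The transformation is: converted to grayscale.

All color is removed — every shape is now a shade of grey.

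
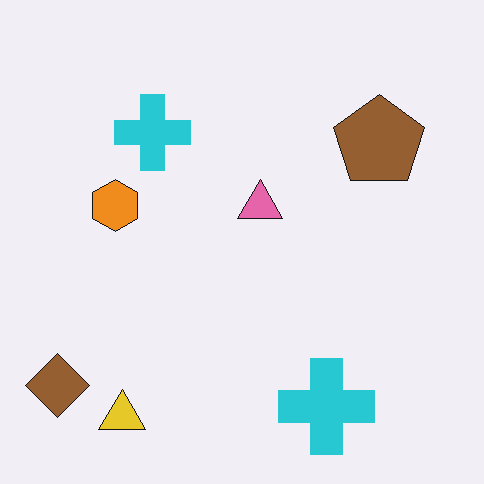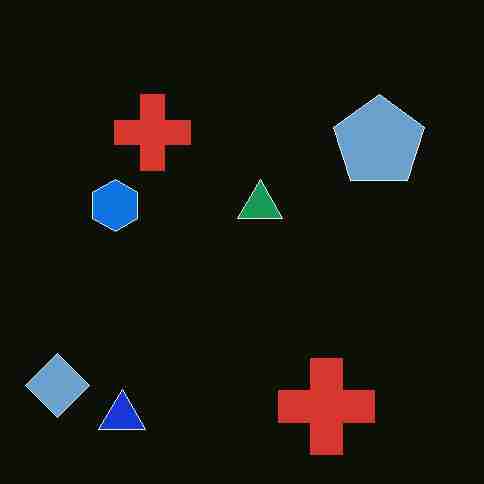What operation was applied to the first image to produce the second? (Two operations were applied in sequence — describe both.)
Degraded with heavy JPEG compression, then color-inverted (negative).

Blocky 8×8 compression artifacts appear around shape edges and the flat background shows ringing — characteristic JPEG degradation. The light background has become dark and every shape's color is its complement — a photographic negative.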